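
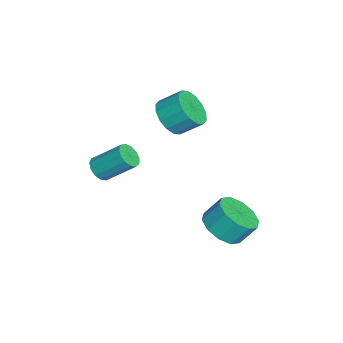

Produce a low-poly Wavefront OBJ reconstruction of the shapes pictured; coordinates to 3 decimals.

v 1.961 -1.795 0.932
v 2.381 -2.126 1.245
v 2.579 -0.897 2.281
v 2.159 -0.565 1.968
v 2.558 -1.949 1.001
v 2.756 -0.72 2.037
v 2.545 -1.722 0.735
v 2.742 -0.493 1.771
v 2.346 -1.519 0.532
v 2.544 -0.29 1.568
v 2.026 -1.403 0.455
v 2.224 -0.174 1.492
v 1.684 -1.411 0.53
v 1.882 -0.182 1.567
v 1.431 -1.541 0.733
v 1.629 -0.312 1.769
v 1.346 -1.752 0.998
v 1.544 -0.523 2.035
v 1.456 -1.976 1.243
v 1.654 -0.747 2.279
v 1.727 -2.142 1.389
v 1.925 -0.913 2.425
v 2.071 -2.198 1.389
v 2.269 -0.969 2.426
v -1.317 0.98 1.708
v -0.355 0.856 1.721
v -0.241 1.816 2.465
v -1.203 1.94 2.452
v -0.441 1.165 1.335
v -0.327 2.126 2.079
v -0.762 1.425 1.049
v -0.648 2.385 1.793
v -1.232 1.565 0.939
v -1.118 2.526 1.683
v -1.724 1.549 1.036
v -1.61 2.509 1.78
v -2.107 1.38 1.313
v -1.993 2.34 2.057
v -2.279 1.104 1.695
v -2.165 2.064 2.439
v -2.193 0.794 2.081
v -2.079 1.755 2.825
v -1.872 0.535 2.367
v -1.758 1.495 3.111
v -1.402 0.394 2.477
v -1.288 1.355 3.221
v -0.91 0.411 2.38
v -0.796 1.371 3.124
v -0.527 0.58 2.103
v -0.413 1.54 2.847
v 1.571 3.199 -3.138
v 2.598 3.061 -2.969
v 2.537 3.784 -2.013
v 1.509 3.921 -2.182
v 2.526 3.574 -3.36
v 2.465 4.296 -2.404
v 2.089 3.943 -3.667
v 2.028 4.665 -2.711
v 1.454 4.028 -3.772
v 1.393 4.75 -2.816
v 0.864 3.796 -3.634
v 0.803 4.519 -2.678
v 0.543 3.336 -3.307
v 0.482 4.059 -2.351
v 0.615 2.824 -2.916
v 0.554 3.546 -1.96
v 1.052 2.455 -2.609
v 0.991 3.177 -1.653
v 1.687 2.37 -2.504
v 1.626 3.092 -1.548
v 2.277 2.601 -2.642
v 2.216 3.324 -1.686
f 2 1 5
f 2 5 3
f 3 5 6
f 3 6 4
f 5 1 7
f 5 7 6
f 6 7 8
f 6 8 4
f 7 1 9
f 7 9 8
f 8 9 10
f 8 10 4
f 9 1 11
f 9 11 10
f 10 11 12
f 10 12 4
f 11 1 13
f 11 13 12
f 12 13 14
f 12 14 4
f 13 1 15
f 13 15 14
f 14 15 16
f 14 16 4
f 15 1 17
f 15 17 16
f 16 17 18
f 16 18 4
f 17 1 19
f 17 19 18
f 18 19 20
f 18 20 4
f 19 1 21
f 19 21 20
f 20 21 22
f 20 22 4
f 21 1 23
f 21 23 22
f 22 23 24
f 22 24 4
f 23 1 2
f 23 2 24
f 24 2 3
f 24 3 4
f 26 25 29
f 26 29 27
f 27 29 30
f 27 30 28
f 29 25 31
f 29 31 30
f 30 31 32
f 30 32 28
f 31 25 33
f 31 33 32
f 32 33 34
f 32 34 28
f 33 25 35
f 33 35 34
f 34 35 36
f 34 36 28
f 35 25 37
f 35 37 36
f 36 37 38
f 36 38 28
f 37 25 39
f 37 39 38
f 38 39 40
f 38 40 28
f 39 25 41
f 39 41 40
f 40 41 42
f 40 42 28
f 41 25 43
f 41 43 42
f 42 43 44
f 42 44 28
f 43 25 45
f 43 45 44
f 44 45 46
f 44 46 28
f 45 25 47
f 45 47 46
f 46 47 48
f 46 48 28
f 47 25 49
f 47 49 48
f 48 49 50
f 48 50 28
f 49 25 26
f 49 26 50
f 50 26 27
f 50 27 28
f 52 51 55
f 52 55 53
f 53 55 56
f 53 56 54
f 55 51 57
f 55 57 56
f 56 57 58
f 56 58 54
f 57 51 59
f 57 59 58
f 58 59 60
f 58 60 54
f 59 51 61
f 59 61 60
f 60 61 62
f 60 62 54
f 61 51 63
f 61 63 62
f 62 63 64
f 62 64 54
f 63 51 65
f 63 65 64
f 64 65 66
f 64 66 54
f 65 51 67
f 65 67 66
f 66 67 68
f 66 68 54
f 67 51 69
f 67 69 68
f 68 69 70
f 68 70 54
f 69 51 71
f 69 71 70
f 70 71 72
f 70 72 54
f 71 51 52
f 71 52 72
f 72 52 53
f 72 53 54



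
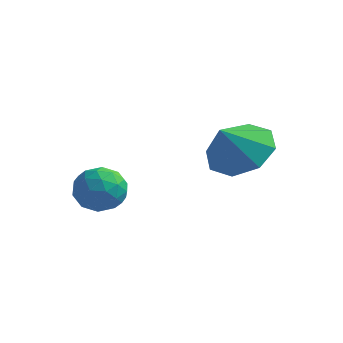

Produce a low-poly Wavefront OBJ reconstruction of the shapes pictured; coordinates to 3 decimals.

v -1.056 1.064 -2.259
v -0.555 1.642 -1.695
v -1.204 0.336 -1.381
v -1.266 1.794 -1.688
v -1.854 1.519 -2.015
v -1.975 0.977 -2.485
v -1.558 0.487 -2.822
v -0.847 0.334 -2.829
v -0.259 0.609 -2.502
v -0.138 1.151 -2.033
v -3.258 -0.741 -3.444
v -2.956 -1.096 -2.902
v -3.984 -1.624 -3.618
v -3.682 -1.979 -3.076
v -4.073 -1.395 -2.947
v -3.624 -0.849 -2.839
v -3.316 -1.871 -3.681
v -2.867 -1.325 -3.573
v -2.992 -1.795 -3.049
v -3.459 -1.5 -2.595
v -3.481 -1.22 -3.925
v -3.948 -0.925 -3.471
v -3.043 -0.841 -3.158
v -3.897 -1.879 -3.362
v -4.126 -1.536 -3.286
v -3.949 -1.744 -2.968
v -3.436 -0.695 -3.121
v -3.258 -0.904 -2.802
v -3.914 -1.08 -2.828
v -3.682 -1.816 -3.718
v -3.504 -2.025 -3.399
v -2.991 -0.976 -3.552
v -2.814 -1.184 -3.234
v -3.026 -1.64 -3.692
v -2.887 -1.46 -2.925
v -3.314 -1.98 -3.028
v -3.099 -1.916 -3.383
v -2.835 -1.595 -3.32
v -3.161 -1.287 -2.658
v -3.588 -1.806 -2.761
v -3.818 -1.463 -2.685
v -3.554 -1.142 -2.621
v -3.183 -1.698 -2.745
v -3.352 -0.914 -3.759
v -3.779 -1.433 -3.862
v -3.386 -1.578 -3.899
v -3.122 -1.257 -3.835
v -3.626 -0.74 -3.492
v -4.053 -1.26 -3.595
v -4.105 -1.125 -3.2
v -3.841 -0.804 -3.137
v -3.757 -1.022 -3.775
f 2 1 4
f 2 4 3
f 4 1 5
f 4 5 3
f 5 1 6
f 5 6 3
f 6 1 7
f 6 7 3
f 7 1 8
f 7 8 3
f 8 1 9
f 8 9 3
f 9 1 10
f 9 10 3
f 10 1 2
f 10 2 3
f 11 48 27
f 48 22 51
f 27 51 16
f 48 51 27
f 11 27 23
f 27 16 28
f 23 28 12
f 27 28 23
f 11 23 32
f 23 12 33
f 32 33 18
f 23 33 32
f 11 32 44
f 32 18 47
f 44 47 21
f 32 47 44
f 11 44 48
f 44 21 52
f 48 52 22
f 44 52 48
f 12 28 39
f 28 16 42
f 39 42 20
f 28 42 39
f 16 51 29
f 51 22 50
f 29 50 15
f 51 50 29
f 22 52 49
f 52 21 45
f 49 45 13
f 52 45 49
f 21 47 46
f 47 18 34
f 46 34 17
f 47 34 46
f 18 33 38
f 33 12 35
f 38 35 19
f 33 35 38
f 14 40 26
f 40 20 41
f 26 41 15
f 40 41 26
f 14 26 24
f 26 15 25
f 24 25 13
f 26 25 24
f 14 24 31
f 24 13 30
f 31 30 17
f 24 30 31
f 14 31 36
f 31 17 37
f 36 37 19
f 31 37 36
f 14 36 40
f 36 19 43
f 40 43 20
f 36 43 40
f 15 41 29
f 41 20 42
f 29 42 16
f 41 42 29
f 13 25 49
f 25 15 50
f 49 50 22
f 25 50 49
f 17 30 46
f 30 13 45
f 46 45 21
f 30 45 46
f 19 37 38
f 37 17 34
f 38 34 18
f 37 34 38
f 20 43 39
f 43 19 35
f 39 35 12
f 43 35 39



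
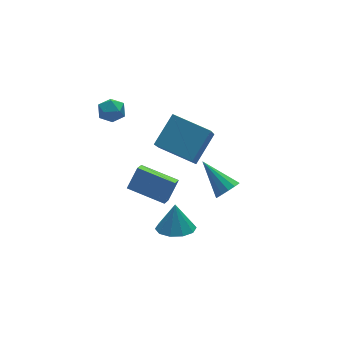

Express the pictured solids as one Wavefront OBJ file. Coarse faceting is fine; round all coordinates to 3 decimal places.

v 0.64 -3.26 -2.396
v 1.284 -2.64 -2.688
v 0.84 -2.84 -1.064
v 0.766 -2.377 -2.693
v 0.2 -2.452 -2.585
v -0.198 -2.835 -2.404
v -0.275 -3.381 -2.22
v -0.003 -3.88 -2.103
v 0.515 -4.143 -2.098
v 1.081 -4.069 -2.206
v 1.479 -3.685 -2.387
v 1.556 -3.14 -2.571
v 1.817 -0.412 -3.541
v 1.316 -0.958 -3.03
v 0.631 1.085 -3.1
v 0.131 0.539 -2.589
v 2.529 -0.139 -2.551
v 2.029 -0.685 -2.04
v 1.344 1.358 -2.11
v 0.843 0.812 -1.599
v -0.851 1.27 3.693
v -0.15 1.409 3.665
v -0.67 0.251 3.175
v 0.031 0.39 3.147
v -0.284 0.265 3.777
v -0.396 0.895 4.097
v -0.424 0.765 2.743
v -0.536 1.395 3.063
v 0.114 1.097 3.078
v 0.2 0.787 3.717
v -1.02 0.873 3.123
v -0.934 0.563 3.762
v 2.062 -2.232 1.072
v 3.381 -1.601 2.173
v 0.934 -0.685 1.537
v 2.253 -0.054 2.638
v 2.887 -1.146 -0.538
v 4.206 -0.515 0.563
v 1.759 0.401 -0.073
v 3.078 1.032 1.028
v 2.818 -4.148 0.224
v 3.446 -4.095 0.42
v 2.362 -2.632 1.276
v 3.415 -3.89 0.111
v 3.194 -3.767 -0.162
v 2.854 -3.765 -0.312
v 2.502 -3.885 -0.292
v 2.251 -4.088 -0.108
v 2.179 -4.31 0.181
v 2.31 -4.481 0.485
v 2.603 -4.546 0.705
v 2.963 -4.485 0.773
v 3.277 -4.317 0.667
f 2 1 4
f 2 4 3
f 4 1 5
f 4 5 3
f 5 1 6
f 5 6 3
f 6 1 7
f 6 7 3
f 7 1 8
f 7 8 3
f 8 1 9
f 8 9 3
f 9 1 10
f 9 10 3
f 10 1 11
f 10 11 3
f 11 1 12
f 11 12 3
f 12 1 2
f 12 2 3
f 14 16 13
f 17 14 13
f 13 16 15
f 15 17 13
f 14 20 16
f 18 14 17
f 18 20 14
f 16 20 15
f 19 17 15
f 15 20 19
f 19 18 17
f 20 18 19
f 21 32 26
f 21 26 22
f 21 22 28
f 21 28 31
f 21 31 32
f 22 26 30
f 26 32 25
f 32 31 23
f 31 28 27
f 28 22 29
f 24 30 25
f 24 25 23
f 24 23 27
f 24 27 29
f 24 29 30
f 25 30 26
f 23 25 32
f 27 23 31
f 29 27 28
f 30 29 22
f 34 36 33
f 37 34 33
f 33 36 35
f 35 37 33
f 34 40 36
f 38 34 37
f 38 40 34
f 36 40 35
f 39 37 35
f 35 40 39
f 39 38 37
f 40 38 39
f 42 41 44
f 42 44 43
f 44 41 45
f 44 45 43
f 45 41 46
f 45 46 43
f 46 41 47
f 46 47 43
f 47 41 48
f 47 48 43
f 48 41 49
f 48 49 43
f 49 41 50
f 49 50 43
f 50 41 51
f 50 51 43
f 51 41 52
f 51 52 43
f 52 41 53
f 52 53 43
f 53 41 42
f 53 42 43



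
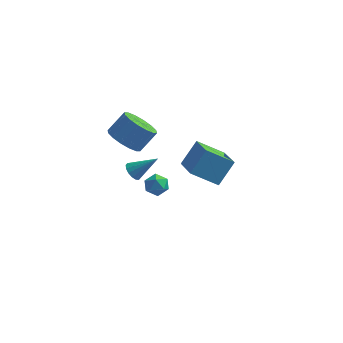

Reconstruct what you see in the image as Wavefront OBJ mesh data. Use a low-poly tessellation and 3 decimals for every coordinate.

v -1.604 0.668 -1.113
v -1.242 0.899 -1.711
v -1.618 -0.439 -1.549
v -1.256 -0.208 -2.147
v -0.916 -0.226 -1.495
v -0.907 0.459 -1.225
v -1.953 0.001 -2.035
v -1.944 0.686 -1.765
v -1.458 0.487 -2.281
v -0.817 0.347 -1.947
v -2.043 0.113 -1.313
v -1.402 -0.027 -0.979
v 1.764 -1.598 1.393
v 2.606 -3.109 2.078
v 0.404 -1.936 2.319
v 1.246 -3.447 3.004
v 2.354 -0.733 2.576
v 3.196 -2.244 3.261
v 0.994 -1.071 3.502
v 1.836 -2.582 4.187
v -3.687 3.782 -4.003
v -3.386 4.1 -4.457
v -2.373 4.118 -2.897
v -3.57 4.322 -4.305
v -3.786 4.401 -4.073
v -3.975 4.313 -3.822
v -4.086 4.083 -3.62
v -4.091 3.773 -3.52
v -3.988 3.465 -3.549
v -3.804 3.242 -3.7
v -3.589 3.164 -3.932
v -3.4 3.252 -4.183
v -3.288 3.481 -4.386
v -3.283 3.792 -4.486
v -2.945 -0.491 2.262
v -2.117 -1.118 2.108
v -1.407 -0.436 3.145
v -2.235 0.191 3.298
v -2.037 -0.696 1.775
v -1.327 -0.013 2.812
v -2.201 -0.219 1.573
v -1.491 0.464 2.61
v -2.564 0.185 1.555
v -1.854 0.868 2.592
v -3.029 0.408 1.727
v -2.319 1.091 2.764
v -3.471 0.39 2.041
v -2.762 1.073 3.078
v -3.773 0.136 2.415
v -3.063 0.818 3.452
v -3.853 -0.287 2.748
v -3.143 0.396 3.785
v -3.689 -0.764 2.95
v -2.979 -0.081 3.987
v -3.326 -1.168 2.968
v -2.616 -0.485 4.005
v -2.861 -1.391 2.796
v -2.151 -0.708 3.833
v -2.418 -1.373 2.482
v -1.709 -0.69 3.519
f 1 12 6
f 1 6 2
f 1 2 8
f 1 8 11
f 1 11 12
f 2 6 10
f 6 12 5
f 12 11 3
f 11 8 7
f 8 2 9
f 4 10 5
f 4 5 3
f 4 3 7
f 4 7 9
f 4 9 10
f 5 10 6
f 3 5 12
f 7 3 11
f 9 7 8
f 10 9 2
f 14 16 13
f 17 14 13
f 13 16 15
f 15 17 13
f 14 20 16
f 18 14 17
f 18 20 14
f 16 20 15
f 19 17 15
f 15 20 19
f 19 18 17
f 20 18 19
f 22 21 24
f 22 24 23
f 24 21 25
f 24 25 23
f 25 21 26
f 25 26 23
f 26 21 27
f 26 27 23
f 27 21 28
f 27 28 23
f 28 21 29
f 28 29 23
f 29 21 30
f 29 30 23
f 30 21 31
f 30 31 23
f 31 21 32
f 31 32 23
f 32 21 33
f 32 33 23
f 33 21 34
f 33 34 23
f 34 21 22
f 34 22 23
f 36 35 39
f 36 39 37
f 37 39 40
f 37 40 38
f 39 35 41
f 39 41 40
f 40 41 42
f 40 42 38
f 41 35 43
f 41 43 42
f 42 43 44
f 42 44 38
f 43 35 45
f 43 45 44
f 44 45 46
f 44 46 38
f 45 35 47
f 45 47 46
f 46 47 48
f 46 48 38
f 47 35 49
f 47 49 48
f 48 49 50
f 48 50 38
f 49 35 51
f 49 51 50
f 50 51 52
f 50 52 38
f 51 35 53
f 51 53 52
f 52 53 54
f 52 54 38
f 53 35 55
f 53 55 54
f 54 55 56
f 54 56 38
f 55 35 57
f 55 57 56
f 56 57 58
f 56 58 38
f 57 35 59
f 57 59 58
f 58 59 60
f 58 60 38
f 59 35 36
f 59 36 60
f 60 36 37
f 60 37 38



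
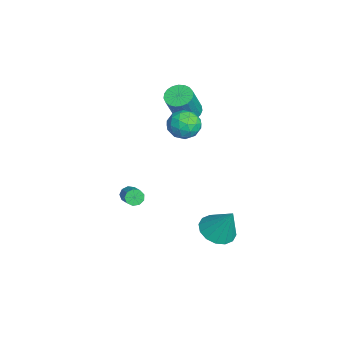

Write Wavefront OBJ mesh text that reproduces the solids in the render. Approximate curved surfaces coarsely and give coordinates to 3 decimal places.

v 2.887 0.383 -2.14
v 3.425 1.12 -2.64
v 3.493 1.097 -0.44
v 2.939 1.335 -2.557
v 2.438 1.295 -2.362
v 2.058 1.01 -2.108
v 1.901 0.558 -1.862
v 2.007 0.059 -1.69
v 2.35 -0.353 -1.639
v 2.836 -0.568 -1.722
v 3.337 -0.528 -1.917
v 3.716 -0.244 -2.172
v 3.874 0.208 -2.418
v 3.768 0.707 -2.589
v 0.046 -0.278 3.915
v 0.557 -0.813 3.308
v -0.917 -1.467 4.152
v -0.406 -2.002 3.545
v -0.034 -1.75 4.39
v 0.561 -1.015 4.244
v -0.921 -1.265 3.216
v -0.326 -0.53 3.07
v -0.04 -1.423 2.876
v 0.507 -1.722 3.602
v -0.867 -0.558 3.858
v -0.32 -0.857 4.584
v 0.386 -0.441 3.591
v -0.746 -1.839 3.869
v -0.528 -1.691 4.366
v -0.227 -2.005 4.009
v 0.388 -0.56 4.141
v 0.689 -0.874 3.784
v 0.341 -1.425 4.42
v -1.049 -1.406 3.676
v -0.748 -1.72 3.319
v -0.133 -0.275 3.451
v 0.168 -0.589 3.094
v -0.701 -0.855 3.04
v 0.335 -1.114 2.98
v -0.231 -1.813 3.12
v -0.533 -1.38 2.926
v -0.183 -0.948 2.84
v 0.657 -1.29 3.407
v 0.091 -1.989 3.546
v 0.31 -1.841 4.042
v 0.659 -1.409 3.956
v 0.306 -1.649 3.153
v -0.451 -0.291 3.914
v -1.017 -0.99 4.053
v -1.019 -0.871 3.504
v -0.67 -0.439 3.418
v -0.129 -0.467 4.34
v -0.695 -1.166 4.48
v -0.177 -1.332 4.62
v 0.173 -0.9 4.534
v -0.666 -0.631 4.307
v -3.231 -0.771 2.682
v -2.571 -0.964 2.293
v -1.669 -1.501 4.089
v -2.329 -1.309 4.478
v -2.519 -0.647 2.362
v -1.618 -1.184 4.158
v -2.591 -0.351 2.487
v -1.689 -0.889 4.282
v -2.773 -0.128 2.645
v -1.871 -0.666 4.44
v -3.034 -0.017 2.809
v -2.133 -0.554 4.605
v -3.33 -0.035 2.952
v -2.428 -0.573 4.748
v -3.608 -0.181 3.048
v -2.706 -0.719 4.844
v -3.821 -0.429 3.081
v -2.919 -0.967 4.877
v -3.932 -0.736 3.045
v -3.03 -1.274 4.84
v -3.922 -1.049 2.946
v -3.02 -1.587 4.741
v -3.792 -1.314 2.801
v -2.89 -1.852 4.597
v -3.565 -1.485 2.636
v -2.664 -2.023 4.432
v -3.281 -1.533 2.479
v -2.379 -2.071 4.275
v -2.988 -1.449 2.357
v -2.086 -1.986 4.153
v -2.736 -1.248 2.291
v -1.835 -1.785 4.087
v -2.34 -3.906 -3.252
v -2.157 -3.665 -3.699
v -1.058 -3.414 -3.116
v -1.24 -3.654 -2.668
v -2.328 -3.418 -3.484
v -1.228 -3.167 -2.9
v -2.504 -3.4 -3.16
v -1.405 -3.148 -2.576
v -2.604 -3.618 -2.879
v -1.504 -3.367 -2.295
v -2.579 -3.971 -2.772
v -1.48 -3.719 -2.189
v -2.443 -4.293 -2.89
v -1.344 -4.042 -2.307
v -2.259 -4.434 -3.177
v -1.159 -4.183 -2.594
v -2.112 -4.328 -3.499
v -1.012 -4.077 -2.916
v -2.072 -4.024 -3.705
v -0.972 -3.773 -3.122
f 2 1 4
f 2 4 3
f 4 1 5
f 4 5 3
f 5 1 6
f 5 6 3
f 6 1 7
f 6 7 3
f 7 1 8
f 7 8 3
f 8 1 9
f 8 9 3
f 9 1 10
f 9 10 3
f 10 1 11
f 10 11 3
f 11 1 12
f 11 12 3
f 12 1 13
f 12 13 3
f 13 1 14
f 13 14 3
f 14 1 2
f 14 2 3
f 15 52 31
f 52 26 55
f 31 55 20
f 52 55 31
f 15 31 27
f 31 20 32
f 27 32 16
f 31 32 27
f 15 27 36
f 27 16 37
f 36 37 22
f 27 37 36
f 15 36 48
f 36 22 51
f 48 51 25
f 36 51 48
f 15 48 52
f 48 25 56
f 52 56 26
f 48 56 52
f 16 32 43
f 32 20 46
f 43 46 24
f 32 46 43
f 20 55 33
f 55 26 54
f 33 54 19
f 55 54 33
f 26 56 53
f 56 25 49
f 53 49 17
f 56 49 53
f 25 51 50
f 51 22 38
f 50 38 21
f 51 38 50
f 22 37 42
f 37 16 39
f 42 39 23
f 37 39 42
f 18 44 30
f 44 24 45
f 30 45 19
f 44 45 30
f 18 30 28
f 30 19 29
f 28 29 17
f 30 29 28
f 18 28 35
f 28 17 34
f 35 34 21
f 28 34 35
f 18 35 40
f 35 21 41
f 40 41 23
f 35 41 40
f 18 40 44
f 40 23 47
f 44 47 24
f 40 47 44
f 19 45 33
f 45 24 46
f 33 46 20
f 45 46 33
f 17 29 53
f 29 19 54
f 53 54 26
f 29 54 53
f 21 34 50
f 34 17 49
f 50 49 25
f 34 49 50
f 23 41 42
f 41 21 38
f 42 38 22
f 41 38 42
f 24 47 43
f 47 23 39
f 43 39 16
f 47 39 43
f 58 57 61
f 58 61 59
f 59 61 62
f 59 62 60
f 61 57 63
f 61 63 62
f 62 63 64
f 62 64 60
f 63 57 65
f 63 65 64
f 64 65 66
f 64 66 60
f 65 57 67
f 65 67 66
f 66 67 68
f 66 68 60
f 67 57 69
f 67 69 68
f 68 69 70
f 68 70 60
f 69 57 71
f 69 71 70
f 70 71 72
f 70 72 60
f 71 57 73
f 71 73 72
f 72 73 74
f 72 74 60
f 73 57 75
f 73 75 74
f 74 75 76
f 74 76 60
f 75 57 77
f 75 77 76
f 76 77 78
f 76 78 60
f 77 57 79
f 77 79 78
f 78 79 80
f 78 80 60
f 79 57 81
f 79 81 80
f 80 81 82
f 80 82 60
f 81 57 83
f 81 83 82
f 82 83 84
f 82 84 60
f 83 57 85
f 83 85 84
f 84 85 86
f 84 86 60
f 85 57 87
f 85 87 86
f 86 87 88
f 86 88 60
f 87 57 58
f 87 58 88
f 88 58 59
f 88 59 60
f 90 89 93
f 90 93 91
f 91 93 94
f 91 94 92
f 93 89 95
f 93 95 94
f 94 95 96
f 94 96 92
f 95 89 97
f 95 97 96
f 96 97 98
f 96 98 92
f 97 89 99
f 97 99 98
f 98 99 100
f 98 100 92
f 99 89 101
f 99 101 100
f 100 101 102
f 100 102 92
f 101 89 103
f 101 103 102
f 102 103 104
f 102 104 92
f 103 89 105
f 103 105 104
f 104 105 106
f 104 106 92
f 105 89 107
f 105 107 106
f 106 107 108
f 106 108 92
f 107 89 90
f 107 90 108
f 108 90 91
f 108 91 92



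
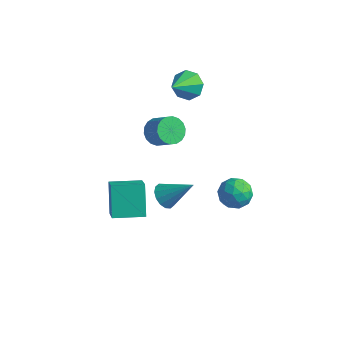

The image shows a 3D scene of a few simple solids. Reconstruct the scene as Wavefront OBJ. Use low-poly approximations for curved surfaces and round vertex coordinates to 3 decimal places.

v -1.027 0.39 1.948
v -0.65 -0.227 1.412
v 0.424 -0.426 2.395
v 0.047 0.19 2.932
v -0.477 0.114 1.292
v 0.597 -0.085 2.275
v -0.413 0.509 1.301
v 0.661 0.31 2.285
v -0.471 0.881 1.44
v 0.604 0.682 2.423
v -0.638 1.155 1.678
v 0.436 0.956 2.661
v -0.883 1.278 1.971
v 0.191 1.079 2.954
v -1.156 1.224 2.259
v -0.082 1.025 3.242
v -1.404 1.006 2.485
v -0.33 0.807 3.468
v -1.577 0.665 2.605
v -0.503 0.466 3.588
v -1.641 0.27 2.595
v -0.567 0.071 3.579
v -1.584 -0.102 2.457
v -0.509 -0.301 3.44
v -1.416 -0.376 2.219
v -0.342 -0.575 3.202
v -1.171 -0.499 1.926
v -0.097 -0.698 2.909
v -0.898 -0.445 1.638
v 0.176 -0.644 2.621
v 1.908 -2.978 0.839
v 2.449 -2.879 0.231
v 3.312 -2.302 2.201
v 2.244 -2.508 0.258
v 1.949 -2.263 0.441
v 1.643 -2.21 0.73
v 1.408 -2.363 1.048
v 1.307 -2.68 1.311
v 1.366 -3.078 1.447
v 1.571 -3.449 1.42
v 1.866 -3.694 1.238
v 2.172 -3.747 0.949
v 2.407 -3.594 0.63
v 2.509 -3.276 0.367
v -1.375 3.663 3.341
v -0.898 3.165 2.617
v -1.285 2.037 4.519
v -0.417 3.531 3.087
v -0.497 3.975 3.705
v -1.091 4.236 4.111
v -1.851 4.161 4.066
v -2.332 3.795 3.596
v -2.252 3.352 2.978
v -1.658 3.091 2.572
v 1.78 3.267 -3.524
v 2.326 3.448 -4.429
v 2.934 2.052 -3.071
v 3.48 2.233 -3.976
v 3.461 2.976 -3.204
v 2.748 3.727 -3.483
v 2.512 1.773 -4.017
v 1.799 2.524 -4.296
v 2.778 2.524 -4.734
v 3.365 3.268 -4.231
v 1.895 2.232 -3.269
v 2.482 2.976 -2.766
v 1.952 3.464 -4.016
v 3.308 2.036 -3.484
v 3.297 2.473 -3.03
v 3.618 2.579 -3.562
v 2.2 3.628 -3.46
v 2.521 3.735 -3.992
v 3.188 3.458 -3.272
v 2.739 1.765 -3.508
v 3.06 1.872 -4.04
v 1.642 2.921 -3.938
v 1.963 3.027 -4.47
v 2.072 2.042 -4.228
v 2.539 3.028 -4.727
v 3.216 2.313 -4.461
v 2.648 2.043 -4.485
v 2.229 2.484 -4.649
v 2.883 3.465 -4.432
v 3.561 2.751 -4.166
v 3.55 3.188 -3.712
v 3.132 3.629 -3.876
v 3.149 2.922 -4.611
v 1.699 2.749 -3.334
v 2.377 2.035 -3.068
v 2.128 1.871 -3.624
v 1.71 2.312 -3.788
v 2.044 3.187 -3.039
v 2.721 2.472 -2.773
v 3.031 3.016 -2.851
v 2.612 3.457 -3.015
v 2.111 2.578 -2.889
v -1.809 -3.103 -3.283
v -2.662 -2.049 -1.732
v -0.411 -1.863 -3.356
v -1.264 -0.809 -1.805
v -0.776 -4.191 -1.975
v -1.629 -3.137 -0.424
v 0.622 -2.951 -2.048
v -0.231 -1.897 -0.497
f 2 1 5
f 2 5 3
f 3 5 6
f 3 6 4
f 5 1 7
f 5 7 6
f 6 7 8
f 6 8 4
f 7 1 9
f 7 9 8
f 8 9 10
f 8 10 4
f 9 1 11
f 9 11 10
f 10 11 12
f 10 12 4
f 11 1 13
f 11 13 12
f 12 13 14
f 12 14 4
f 13 1 15
f 13 15 14
f 14 15 16
f 14 16 4
f 15 1 17
f 15 17 16
f 16 17 18
f 16 18 4
f 17 1 19
f 17 19 18
f 18 19 20
f 18 20 4
f 19 1 21
f 19 21 20
f 20 21 22
f 20 22 4
f 21 1 23
f 21 23 22
f 22 23 24
f 22 24 4
f 23 1 25
f 23 25 24
f 24 25 26
f 24 26 4
f 25 1 27
f 25 27 26
f 26 27 28
f 26 28 4
f 27 1 29
f 27 29 28
f 28 29 30
f 28 30 4
f 29 1 2
f 29 2 30
f 30 2 3
f 30 3 4
f 32 31 34
f 32 34 33
f 34 31 35
f 34 35 33
f 35 31 36
f 35 36 33
f 36 31 37
f 36 37 33
f 37 31 38
f 37 38 33
f 38 31 39
f 38 39 33
f 39 31 40
f 39 40 33
f 40 31 41
f 40 41 33
f 41 31 42
f 41 42 33
f 42 31 43
f 42 43 33
f 43 31 44
f 43 44 33
f 44 31 32
f 44 32 33
f 46 45 48
f 46 48 47
f 48 45 49
f 48 49 47
f 49 45 50
f 49 50 47
f 50 45 51
f 50 51 47
f 51 45 52
f 51 52 47
f 52 45 53
f 52 53 47
f 53 45 54
f 53 54 47
f 54 45 46
f 54 46 47
f 55 92 71
f 92 66 95
f 71 95 60
f 92 95 71
f 55 71 67
f 71 60 72
f 67 72 56
f 71 72 67
f 55 67 76
f 67 56 77
f 76 77 62
f 67 77 76
f 55 76 88
f 76 62 91
f 88 91 65
f 76 91 88
f 55 88 92
f 88 65 96
f 92 96 66
f 88 96 92
f 56 72 83
f 72 60 86
f 83 86 64
f 72 86 83
f 60 95 73
f 95 66 94
f 73 94 59
f 95 94 73
f 66 96 93
f 96 65 89
f 93 89 57
f 96 89 93
f 65 91 90
f 91 62 78
f 90 78 61
f 91 78 90
f 62 77 82
f 77 56 79
f 82 79 63
f 77 79 82
f 58 84 70
f 84 64 85
f 70 85 59
f 84 85 70
f 58 70 68
f 70 59 69
f 68 69 57
f 70 69 68
f 58 68 75
f 68 57 74
f 75 74 61
f 68 74 75
f 58 75 80
f 75 61 81
f 80 81 63
f 75 81 80
f 58 80 84
f 80 63 87
f 84 87 64
f 80 87 84
f 59 85 73
f 85 64 86
f 73 86 60
f 85 86 73
f 57 69 93
f 69 59 94
f 93 94 66
f 69 94 93
f 61 74 90
f 74 57 89
f 90 89 65
f 74 89 90
f 63 81 82
f 81 61 78
f 82 78 62
f 81 78 82
f 64 87 83
f 87 63 79
f 83 79 56
f 87 79 83
f 98 100 97
f 101 98 97
f 97 100 99
f 99 101 97
f 98 104 100
f 102 98 101
f 102 104 98
f 100 104 99
f 103 101 99
f 99 104 103
f 103 102 101
f 104 102 103



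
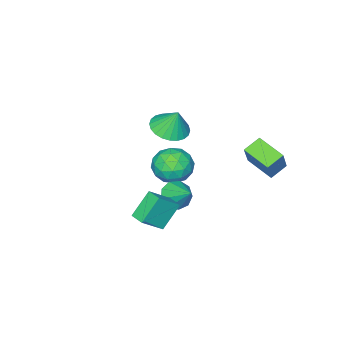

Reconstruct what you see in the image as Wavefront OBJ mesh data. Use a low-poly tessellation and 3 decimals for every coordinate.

v -1.121 -2.393 -3.881
v -0.57 -2.832 -2.912
v -2.73 -3.368 -3.408
v -2.179 -3.807 -2.439
v -2.455 -2.642 -2.495
v -1.461 -2.04 -2.787
v -1.839 -4.16 -3.533
v -0.845 -3.558 -3.825
v -1.014 -3.925 -2.697
v -1.394 -2.986 -2.055
v -1.906 -3.214 -4.265
v -2.286 -2.275 -3.623
v -0.705 -2.527 -3.438
v -2.595 -3.673 -2.882
v -2.758 -2.989 -2.915
v -2.434 -3.247 -2.345
v -1.228 -2.061 -3.364
v -0.904 -2.319 -2.795
v -2.012 -2.208 -2.55
v -2.396 -3.881 -3.525
v -2.072 -4.139 -2.956
v -0.866 -2.953 -3.975
v -0.542 -3.211 -3.405
v -1.288 -3.992 -3.77
v -0.641 -3.427 -2.742
v -1.587 -4.001 -2.464
v -1.387 -4.208 -3.107
v -0.803 -3.854 -3.279
v -0.865 -2.876 -2.364
v -1.81 -3.449 -2.087
v -1.973 -2.764 -2.119
v -1.389 -2.41 -2.291
v -1.126 -3.518 -2.238
v -1.49 -2.751 -4.233
v -2.435 -3.324 -3.956
v -1.911 -3.79 -4.029
v -1.327 -3.436 -4.201
v -1.713 -2.199 -3.856
v -2.659 -2.773 -3.578
v -2.497 -2.346 -3.041
v -1.913 -1.992 -3.213
v -2.174 -2.682 -4.082
v 1.063 -0.482 2.598
v 1.765 0.247 2.362
v 0.977 0.022 3.902
v 1.419 0.437 2.266
v 1.019 0.486 2.221
v 0.626 0.388 2.233
v 0.299 0.158 2.301
v 0.088 -0.17 2.414
v 0.025 -0.545 2.555
v 0.121 -0.911 2.703
v 0.36 -1.211 2.834
v 0.706 -1.401 2.93
v 1.106 -1.45 2.976
v 1.5 -1.352 2.963
v 1.827 -1.122 2.896
v 2.037 -0.794 2.783
v 2.1 -0.419 2.642
v 2.004 -0.053 2.494
v 2.693 1.209 -0.895
v 3.807 0.928 0.07
v 2.844 2.082 -0.815
v 3.958 1.802 0.15
v 3.762 1.138 -2.15
v 4.876 0.858 -1.185
v 3.913 2.012 -2.07
v 5.027 1.731 -1.105
v -1.998 1.909 -0.191
v -2.953 2.034 0.277
v -2.022 3.491 -0.661
v -2.977 3.615 -0.194
v -1.243 2.345 1.234
v -2.198 2.469 1.701
v -1.267 3.926 0.763
v -2.222 4.051 1.231
v 0.669 -0.414 -2.721
v 0.985 0.06 -3.406
v 0.911 0.874 -1.719
v 0.383 0.137 -3.359
v -0.086 -0.044 -3.014
v -0.201 -0.398 -2.532
v 0.091 -0.759 -2.139
v 0.654 -0.959 -2.018
v 1.223 -0.904 -2.226
v 1.533 -0.619 -2.666
v 1.439 -0.239 -3.132
f 1 38 17
f 38 12 41
f 17 41 6
f 38 41 17
f 1 17 13
f 17 6 18
f 13 18 2
f 17 18 13
f 1 13 22
f 13 2 23
f 22 23 8
f 13 23 22
f 1 22 34
f 22 8 37
f 34 37 11
f 22 37 34
f 1 34 38
f 34 11 42
f 38 42 12
f 34 42 38
f 2 18 29
f 18 6 32
f 29 32 10
f 18 32 29
f 6 41 19
f 41 12 40
f 19 40 5
f 41 40 19
f 12 42 39
f 42 11 35
f 39 35 3
f 42 35 39
f 11 37 36
f 37 8 24
f 36 24 7
f 37 24 36
f 8 23 28
f 23 2 25
f 28 25 9
f 23 25 28
f 4 30 16
f 30 10 31
f 16 31 5
f 30 31 16
f 4 16 14
f 16 5 15
f 14 15 3
f 16 15 14
f 4 14 21
f 14 3 20
f 21 20 7
f 14 20 21
f 4 21 26
f 21 7 27
f 26 27 9
f 21 27 26
f 4 26 30
f 26 9 33
f 30 33 10
f 26 33 30
f 5 31 19
f 31 10 32
f 19 32 6
f 31 32 19
f 3 15 39
f 15 5 40
f 39 40 12
f 15 40 39
f 7 20 36
f 20 3 35
f 36 35 11
f 20 35 36
f 9 27 28
f 27 7 24
f 28 24 8
f 27 24 28
f 10 33 29
f 33 9 25
f 29 25 2
f 33 25 29
f 44 43 46
f 44 46 45
f 46 43 47
f 46 47 45
f 47 43 48
f 47 48 45
f 48 43 49
f 48 49 45
f 49 43 50
f 49 50 45
f 50 43 51
f 50 51 45
f 51 43 52
f 51 52 45
f 52 43 53
f 52 53 45
f 53 43 54
f 53 54 45
f 54 43 55
f 54 55 45
f 55 43 56
f 55 56 45
f 56 43 57
f 56 57 45
f 57 43 58
f 57 58 45
f 58 43 59
f 58 59 45
f 59 43 60
f 59 60 45
f 60 43 44
f 60 44 45
f 62 64 61
f 65 62 61
f 61 64 63
f 63 65 61
f 62 68 64
f 66 62 65
f 66 68 62
f 64 68 63
f 67 65 63
f 63 68 67
f 67 66 65
f 68 66 67
f 70 72 69
f 73 70 69
f 69 72 71
f 71 73 69
f 70 76 72
f 74 70 73
f 74 76 70
f 72 76 71
f 75 73 71
f 71 76 75
f 75 74 73
f 76 74 75
f 78 77 80
f 78 80 79
f 80 77 81
f 80 81 79
f 81 77 82
f 81 82 79
f 82 77 83
f 82 83 79
f 83 77 84
f 83 84 79
f 84 77 85
f 84 85 79
f 85 77 86
f 85 86 79
f 86 77 87
f 86 87 79
f 87 77 78
f 87 78 79



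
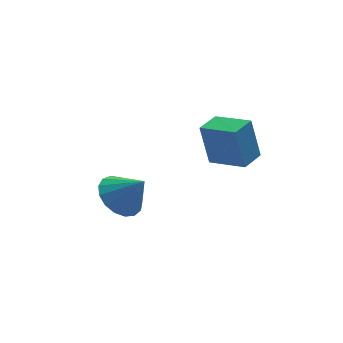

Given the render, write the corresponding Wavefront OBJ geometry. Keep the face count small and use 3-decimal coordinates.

v -3.57 2.143 -4.285
v -2.86 1.697 -4.997
v -2.75 1.517 -3.075
v -2.653 2.169 -4.892
v -2.656 2.636 -4.649
v -2.868 2.99 -4.322
v -3.241 3.15 -3.986
v -3.689 3.079 -3.719
v -4.11 2.794 -3.582
v -4.407 2.36 -3.605
v -4.512 1.877 -3.785
v -4.402 1.454 -4.079
v -4.1 1.189 -4.42
v -3.677 1.143 -4.73
v -3.23 1.326 -4.938
v 0.157 -1.982 -0.266
v -0.114 -1.597 1.523
v -0.834 -0.719 -0.688
v -1.105 -0.334 1.101
v 1.025 -1.306 -0.281
v 0.754 -0.921 1.508
v 0.034 -0.043 -0.703
v -0.237 0.342 1.086
f 2 1 4
f 2 4 3
f 4 1 5
f 4 5 3
f 5 1 6
f 5 6 3
f 6 1 7
f 6 7 3
f 7 1 8
f 7 8 3
f 8 1 9
f 8 9 3
f 9 1 10
f 9 10 3
f 10 1 11
f 10 11 3
f 11 1 12
f 11 12 3
f 12 1 13
f 12 13 3
f 13 1 14
f 13 14 3
f 14 1 15
f 14 15 3
f 15 1 2
f 15 2 3
f 17 19 16
f 20 17 16
f 16 19 18
f 18 20 16
f 17 23 19
f 21 17 20
f 21 23 17
f 19 23 18
f 22 20 18
f 18 23 22
f 22 21 20
f 23 21 22



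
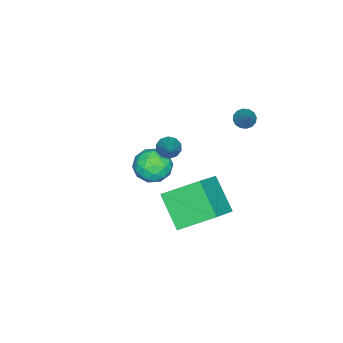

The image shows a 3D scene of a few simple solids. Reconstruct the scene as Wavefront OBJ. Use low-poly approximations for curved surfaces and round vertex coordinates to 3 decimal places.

v 0.001 -1.493 -2.716
v 1.795 -1.429 -1.569
v -0.764 0.159 -1.61
v 1.03 0.223 -0.463
v 0.85 -0.163 -4.117
v 2.644 -0.099 -2.97
v 0.085 1.489 -3.011
v 1.879 1.553 -1.864
v -0.637 -2.145 -2.001
v 0.188 -2.605 -2.44
v -1.328 -3.655 -1.72
v -0.503 -4.115 -2.159
v -0.403 -3.631 -1.242
v 0.024 -2.698 -1.416
v -1.164 -3.562 -2.744
v -0.737 -2.629 -2.918
v -0.138 -3.48 -2.899
v 0.332 -3.523 -1.971
v -1.472 -2.737 -2.189
v -1.002 -2.78 -1.261
v -0.164 -2.242 -2.245
v -0.976 -4.018 -1.915
v -0.918 -3.733 -1.376
v -0.433 -4.003 -1.634
v -0.26 -2.297 -1.643
v 0.225 -2.567 -1.901
v -0.123 -3.17 -1.198
v -1.365 -3.693 -2.259
v -0.88 -3.963 -2.517
v -0.707 -2.257 -2.526
v -0.222 -2.527 -2.784
v -1.017 -3.09 -2.962
v 0.13 -3.027 -2.773
v -0.277 -3.915 -2.608
v -0.665 -3.59 -2.952
v -0.414 -3.041 -3.054
v 0.406 -3.052 -2.227
v -0 -3.94 -2.062
v 0.058 -3.655 -1.524
v 0.309 -3.107 -1.626
v 0.214 -3.567 -2.497
v -1.14 -2.32 -2.098
v -1.546 -3.208 -1.933
v -1.449 -3.153 -2.534
v -1.198 -2.605 -2.636
v -0.863 -2.345 -1.552
v -1.27 -3.233 -1.387
v -0.726 -3.219 -1.106
v -0.475 -2.67 -1.208
v -1.354 -2.693 -1.663
v -1.601 1.195 2.494
v -1.166 1.184 2.141
v -0.699 1.825 3.586
v -1.292 1.441 2.097
v -1.5 1.633 2.159
v -1.736 1.707 2.311
v -1.935 1.644 2.511
v -2.045 1.461 2.708
v -2.036 1.207 2.847
v -1.91 0.95 2.891
v -1.702 0.758 2.829
v -1.466 0.684 2.677
v -1.267 0.746 2.476
v -1.157 0.929 2.28
v 2.102 -0.818 2.449
v 2.396 -0.631 1.961
v 3.598 0.078 3.691
v 2.156 -0.366 2.059
v 1.895 -0.274 2.306
v 1.714 -0.389 2.608
v 1.681 -0.669 2.849
v 1.809 -1.005 2.938
v 2.049 -1.27 2.84
v 2.309 -1.363 2.593
v 2.491 -1.247 2.291
v 2.524 -0.968 2.05
f 2 4 1
f 5 2 1
f 1 4 3
f 3 5 1
f 2 8 4
f 6 2 5
f 6 8 2
f 4 8 3
f 7 5 3
f 3 8 7
f 7 6 5
f 8 6 7
f 9 46 25
f 46 20 49
f 25 49 14
f 46 49 25
f 9 25 21
f 25 14 26
f 21 26 10
f 25 26 21
f 9 21 30
f 21 10 31
f 30 31 16
f 21 31 30
f 9 30 42
f 30 16 45
f 42 45 19
f 30 45 42
f 9 42 46
f 42 19 50
f 46 50 20
f 42 50 46
f 10 26 37
f 26 14 40
f 37 40 18
f 26 40 37
f 14 49 27
f 49 20 48
f 27 48 13
f 49 48 27
f 20 50 47
f 50 19 43
f 47 43 11
f 50 43 47
f 19 45 44
f 45 16 32
f 44 32 15
f 45 32 44
f 16 31 36
f 31 10 33
f 36 33 17
f 31 33 36
f 12 38 24
f 38 18 39
f 24 39 13
f 38 39 24
f 12 24 22
f 24 13 23
f 22 23 11
f 24 23 22
f 12 22 29
f 22 11 28
f 29 28 15
f 22 28 29
f 12 29 34
f 29 15 35
f 34 35 17
f 29 35 34
f 12 34 38
f 34 17 41
f 38 41 18
f 34 41 38
f 13 39 27
f 39 18 40
f 27 40 14
f 39 40 27
f 11 23 47
f 23 13 48
f 47 48 20
f 23 48 47
f 15 28 44
f 28 11 43
f 44 43 19
f 28 43 44
f 17 35 36
f 35 15 32
f 36 32 16
f 35 32 36
f 18 41 37
f 41 17 33
f 37 33 10
f 41 33 37
f 52 51 54
f 52 54 53
f 54 51 55
f 54 55 53
f 55 51 56
f 55 56 53
f 56 51 57
f 56 57 53
f 57 51 58
f 57 58 53
f 58 51 59
f 58 59 53
f 59 51 60
f 59 60 53
f 60 51 61
f 60 61 53
f 61 51 62
f 61 62 53
f 62 51 63
f 62 63 53
f 63 51 64
f 63 64 53
f 64 51 52
f 64 52 53
f 66 65 68
f 66 68 67
f 68 65 69
f 68 69 67
f 69 65 70
f 69 70 67
f 70 65 71
f 70 71 67
f 71 65 72
f 71 72 67
f 72 65 73
f 72 73 67
f 73 65 74
f 73 74 67
f 74 65 75
f 74 75 67
f 75 65 76
f 75 76 67
f 76 65 66
f 76 66 67



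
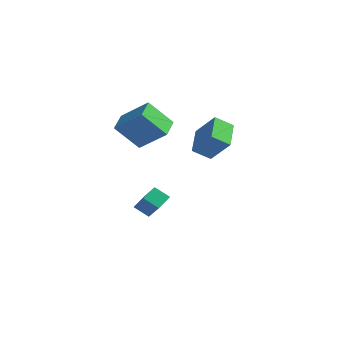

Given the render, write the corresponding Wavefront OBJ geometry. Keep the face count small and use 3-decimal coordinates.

v -0.679 -3.587 0.95
v 0.499 -3.505 2.242
v -1.534 -2.2 1.642
v -0.357 -2.118 2.934
v -0.023 -2.862 0.306
v 1.154 -2.78 1.598
v -0.879 -1.475 0.998
v 0.299 -1.393 2.29
v -4.518 -5.178 2.055
v -2.975 -4.815 3.308
v -5.074 -3.971 2.391
v -3.531 -3.609 3.643
v -3.549 -4.331 0.617
v -2.006 -3.969 1.869
v -4.105 -3.125 0.952
v -2.562 -2.762 2.205
v -3.419 -4.18 -3.094
v -3.408 -3.282 -2.609
v -4.714 -3.449 -4.417
v -4.703 -2.552 -3.932
v -2.637 -3.868 -3.688
v -2.626 -2.971 -3.203
v -3.932 -3.138 -5.011
v -3.921 -2.24 -4.526
f 2 4 1
f 5 2 1
f 1 4 3
f 3 5 1
f 2 8 4
f 6 2 5
f 6 8 2
f 4 8 3
f 7 5 3
f 3 8 7
f 7 6 5
f 8 6 7
f 10 12 9
f 13 10 9
f 9 12 11
f 11 13 9
f 10 16 12
f 14 10 13
f 14 16 10
f 12 16 11
f 15 13 11
f 11 16 15
f 15 14 13
f 16 14 15
f 18 20 17
f 21 18 17
f 17 20 19
f 19 21 17
f 18 24 20
f 22 18 21
f 22 24 18
f 20 24 19
f 23 21 19
f 19 24 23
f 23 22 21
f 24 22 23



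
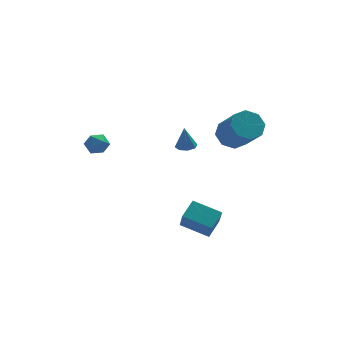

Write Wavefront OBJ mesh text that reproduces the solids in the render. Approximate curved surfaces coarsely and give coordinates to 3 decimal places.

v 1.576 -0.65 -3.846
v 1.488 -1.47 -2.604
v 0.276 0.278 -3.325
v 0.188 -0.541 -2.084
v 2.332 0.101 -3.296
v 2.244 -0.718 -2.055
v 1.032 1.03 -2.776
v 0.944 0.21 -1.534
v 1.586 3.883 0.272
v 1.961 3.416 0.309
v 1.494 3.917 1.628
v 2.182 3.819 0.314
v 2.053 4.259 0.295
v 1.652 4.48 0.262
v 1.212 4.351 0.235
v 0.991 3.948 0.229
v 1.12 3.507 0.249
v 1.521 3.287 0.282
v -3.911 3.894 1.311
v -3.51 4.293 0.856
v -2.95 3.307 1.644
v -2.549 3.706 1.189
v -2.841 4.012 1.779
v -3.435 4.374 1.573
v -3.025 3.226 0.927
v -3.619 3.588 0.721
v -2.963 3.88 0.619
v -2.849 4.366 1.146
v -3.611 3.234 1.354
v -3.497 3.72 1.881
v 3.404 1.522 2.292
v 4.123 2.058 2.633
v 4.495 0.595 4.15
v 3.776 0.058 3.808
v 3.479 2.22 2.947
v 3.85 0.756 4.463
v 2.791 1.972 2.876
v 3.162 0.509 4.393
v 2.462 1.461 2.464
v 2.833 -0.003 3.98
v 2.685 0.985 1.95
v 3.057 -0.478 3.467
v 3.33 0.824 1.637
v 3.701 -0.64 3.153
v 4.018 1.071 1.707
v 4.389 -0.392 3.224
v 4.347 1.583 2.12
v 4.718 0.119 3.636
f 2 4 1
f 5 2 1
f 1 4 3
f 3 5 1
f 2 8 4
f 6 2 5
f 6 8 2
f 4 8 3
f 7 5 3
f 3 8 7
f 7 6 5
f 8 6 7
f 10 9 12
f 10 12 11
f 12 9 13
f 12 13 11
f 13 9 14
f 13 14 11
f 14 9 15
f 14 15 11
f 15 9 16
f 15 16 11
f 16 9 17
f 16 17 11
f 17 9 18
f 17 18 11
f 18 9 10
f 18 10 11
f 19 30 24
f 19 24 20
f 19 20 26
f 19 26 29
f 19 29 30
f 20 24 28
f 24 30 23
f 30 29 21
f 29 26 25
f 26 20 27
f 22 28 23
f 22 23 21
f 22 21 25
f 22 25 27
f 22 27 28
f 23 28 24
f 21 23 30
f 25 21 29
f 27 25 26
f 28 27 20
f 32 31 35
f 32 35 33
f 33 35 36
f 33 36 34
f 35 31 37
f 35 37 36
f 36 37 38
f 36 38 34
f 37 31 39
f 37 39 38
f 38 39 40
f 38 40 34
f 39 31 41
f 39 41 40
f 40 41 42
f 40 42 34
f 41 31 43
f 41 43 42
f 42 43 44
f 42 44 34
f 43 31 45
f 43 45 44
f 44 45 46
f 44 46 34
f 45 31 47
f 45 47 46
f 46 47 48
f 46 48 34
f 47 31 32
f 47 32 48
f 48 32 33
f 48 33 34



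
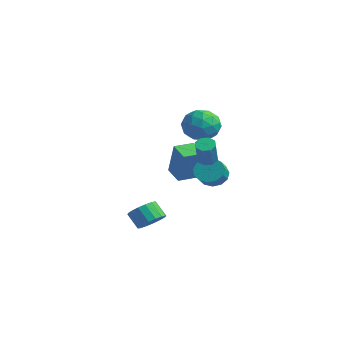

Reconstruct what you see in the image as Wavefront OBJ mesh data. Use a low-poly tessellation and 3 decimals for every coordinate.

v 0.044 1.533 0.374
v 0.733 1.9 0.157
v 1.284 1.215 0.749
v 0.596 0.847 0.966
v 0.588 2.11 0.536
v 1.14 1.425 1.127
v 0.271 2.137 0.863
v 0.823 1.452 1.454
v -0.118 1.972 1.035
v 0.434 1.287 1.626
v -0.456 1.668 0.997
v 0.096 0.983 1.589
v -0.635 1.32 0.761
v -0.083 0.635 1.353
v -0.598 1.04 0.403
v -0.047 0.355 0.995
v -0.358 0.916 0.035
v 0.194 0.231 0.627
v 0.01 0.988 -0.225
v 0.562 0.303 0.367
v 0.389 1.233 -0.295
v 0.941 0.548 0.297
v 0.659 1.573 -0.152
v 1.21 0.888 0.439
v -3.562 1.291 -0.35
v -2.808 1.114 1.58
v -3.415 2.441 -0.302
v -2.662 2.264 1.629
v -2.518 1.176 -0.769
v -1.765 0.999 1.162
v -2.372 2.326 -0.72
v -1.618 2.149 1.21
v 0.955 0.5 1.929
v 1.37 0.823 1.867
v 2.061 0.184 3.148
v 1.645 -0.14 3.211
v 1.081 0.984 2.103
v 1.772 0.345 3.384
v 0.719 0.861 2.237
v 1.41 0.222 3.518
v 0.494 0.527 2.191
v 1.185 -0.113 3.472
v 0.539 0.176 1.992
v 1.23 -0.463 3.273
v 0.828 0.015 1.756
v 1.519 -0.624 3.037
v 1.19 0.138 1.622
v 1.881 -0.501 2.903
v 1.415 0.473 1.668
v 2.106 -0.167 2.949
v 1.751 -3.339 -1.252
v 2.163 -2.84 -0.799
v 1.522 -3.002 -0.036
v 1.109 -3.501 -0.488
v 1.907 -2.619 -0.967
v 1.266 -2.78 -0.204
v 1.615 -2.563 -1.201
v 0.974 -2.724 -0.438
v 1.354 -2.684 -1.446
v 0.713 -2.846 -0.683
v 1.184 -2.956 -1.647
v 0.543 -3.118 -0.884
v 1.144 -3.315 -1.757
v 0.502 -3.477 -0.994
v 1.243 -3.68 -1.751
v 0.601 -3.842 -0.988
v 1.458 -3.967 -1.631
v 0.816 -4.129 -0.868
v 1.74 -4.11 -1.424
v 1.099 -4.272 -0.661
v 2.025 -4.076 -1.177
v 1.383 -4.238 -0.414
v 2.247 -3.874 -0.948
v 1.605 -4.036 -0.185
v 2.355 -3.549 -0.788
v 1.714 -3.71 -0.025
v 2.325 -3.176 -0.734
v 1.683 -3.337 0.029
v -3.965 3.624 2.518
v -2.968 4.003 2.234
v -3.232 2.077 3.026
v -2.235 2.456 2.742
v -2.762 2.886 3.612
v -3.215 3.842 3.298
v -2.985 2.238 1.962
v -3.438 3.194 1.648
v -2.362 3.146 1.891
v -2.224 3.547 2.91
v -3.976 2.533 2.35
v -3.838 2.934 3.369
v -3.531 3.95 2.331
v -2.669 2.13 2.929
v -2.979 2.383 3.44
v -2.393 2.606 3.273
v -3.676 3.855 2.956
v -3.09 4.078 2.79
v -2.969 3.421 3.6
v -3.11 2.002 2.47
v -2.524 2.225 2.304
v -3.807 3.474 1.987
v -3.221 3.697 1.82
v -3.231 2.659 1.66
v -2.588 3.669 1.963
v -2.158 2.759 2.261
v -2.599 2.631 1.803
v -2.865 3.193 1.618
v -2.507 3.904 2.562
v -2.077 2.994 2.861
v -2.386 3.247 3.372
v -2.653 3.809 3.187
v -2.151 3.4 2.36
v -4.123 3.086 2.399
v -3.693 2.176 2.698
v -3.547 2.271 2.073
v -3.814 2.833 1.888
v -4.042 3.321 2.999
v -3.612 2.411 3.297
v -3.335 2.887 3.642
v -3.601 3.449 3.457
v -4.049 2.68 2.9
f 2 1 5
f 2 5 3
f 3 5 6
f 3 6 4
f 5 1 7
f 5 7 6
f 6 7 8
f 6 8 4
f 7 1 9
f 7 9 8
f 8 9 10
f 8 10 4
f 9 1 11
f 9 11 10
f 10 11 12
f 10 12 4
f 11 1 13
f 11 13 12
f 12 13 14
f 12 14 4
f 13 1 15
f 13 15 14
f 14 15 16
f 14 16 4
f 15 1 17
f 15 17 16
f 16 17 18
f 16 18 4
f 17 1 19
f 17 19 18
f 18 19 20
f 18 20 4
f 19 1 21
f 19 21 20
f 20 21 22
f 20 22 4
f 21 1 23
f 21 23 22
f 22 23 24
f 22 24 4
f 23 1 2
f 23 2 24
f 24 2 3
f 24 3 4
f 26 28 25
f 29 26 25
f 25 28 27
f 27 29 25
f 26 32 28
f 30 26 29
f 30 32 26
f 28 32 27
f 31 29 27
f 27 32 31
f 31 30 29
f 32 30 31
f 34 33 37
f 34 37 35
f 35 37 38
f 35 38 36
f 37 33 39
f 37 39 38
f 38 39 40
f 38 40 36
f 39 33 41
f 39 41 40
f 40 41 42
f 40 42 36
f 41 33 43
f 41 43 42
f 42 43 44
f 42 44 36
f 43 33 45
f 43 45 44
f 44 45 46
f 44 46 36
f 45 33 47
f 45 47 46
f 46 47 48
f 46 48 36
f 47 33 49
f 47 49 48
f 48 49 50
f 48 50 36
f 49 33 34
f 49 34 50
f 50 34 35
f 50 35 36
f 52 51 55
f 52 55 53
f 53 55 56
f 53 56 54
f 55 51 57
f 55 57 56
f 56 57 58
f 56 58 54
f 57 51 59
f 57 59 58
f 58 59 60
f 58 60 54
f 59 51 61
f 59 61 60
f 60 61 62
f 60 62 54
f 61 51 63
f 61 63 62
f 62 63 64
f 62 64 54
f 63 51 65
f 63 65 64
f 64 65 66
f 64 66 54
f 65 51 67
f 65 67 66
f 66 67 68
f 66 68 54
f 67 51 69
f 67 69 68
f 68 69 70
f 68 70 54
f 69 51 71
f 69 71 70
f 70 71 72
f 70 72 54
f 71 51 73
f 71 73 72
f 72 73 74
f 72 74 54
f 73 51 75
f 73 75 74
f 74 75 76
f 74 76 54
f 75 51 77
f 75 77 76
f 76 77 78
f 76 78 54
f 77 51 52
f 77 52 78
f 78 52 53
f 78 53 54
f 79 116 95
f 116 90 119
f 95 119 84
f 116 119 95
f 79 95 91
f 95 84 96
f 91 96 80
f 95 96 91
f 79 91 100
f 91 80 101
f 100 101 86
f 91 101 100
f 79 100 112
f 100 86 115
f 112 115 89
f 100 115 112
f 79 112 116
f 112 89 120
f 116 120 90
f 112 120 116
f 80 96 107
f 96 84 110
f 107 110 88
f 96 110 107
f 84 119 97
f 119 90 118
f 97 118 83
f 119 118 97
f 90 120 117
f 120 89 113
f 117 113 81
f 120 113 117
f 89 115 114
f 115 86 102
f 114 102 85
f 115 102 114
f 86 101 106
f 101 80 103
f 106 103 87
f 101 103 106
f 82 108 94
f 108 88 109
f 94 109 83
f 108 109 94
f 82 94 92
f 94 83 93
f 92 93 81
f 94 93 92
f 82 92 99
f 92 81 98
f 99 98 85
f 92 98 99
f 82 99 104
f 99 85 105
f 104 105 87
f 99 105 104
f 82 104 108
f 104 87 111
f 108 111 88
f 104 111 108
f 83 109 97
f 109 88 110
f 97 110 84
f 109 110 97
f 81 93 117
f 93 83 118
f 117 118 90
f 93 118 117
f 85 98 114
f 98 81 113
f 114 113 89
f 98 113 114
f 87 105 106
f 105 85 102
f 106 102 86
f 105 102 106
f 88 111 107
f 111 87 103
f 107 103 80
f 111 103 107



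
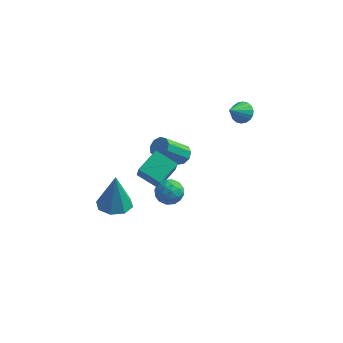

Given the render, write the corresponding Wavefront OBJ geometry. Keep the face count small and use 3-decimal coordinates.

v 1.693 -2.187 1.226
v 1.985 -2.689 1.805
v 0.455 -2.551 1.535
v 0.747 -3.053 2.114
v 0.804 -2.241 2.21
v 1.569 -2.016 2.019
v 0.871 -3.224 1.321
v 1.636 -2.999 1.13
v 1.477 -3.33 1.864
v 1.436 -2.723 2.413
v 1.004 -2.517 0.927
v 0.963 -1.91 1.476
v 1.948 -2.406 1.488
v 0.492 -2.834 1.852
v 0.526 -2.356 1.908
v 0.697 -2.652 2.248
v 1.703 -2.01 1.614
v 1.875 -2.306 1.954
v 1.18 -2.042 2.192
v 0.565 -2.934 1.386
v 0.737 -3.23 1.726
v 1.743 -2.588 1.092
v 1.914 -2.884 1.432
v 1.26 -3.198 1.148
v 1.821 -3.078 1.863
v 1.093 -3.292 2.045
v 1.166 -3.393 1.579
v 1.616 -3.261 1.467
v 1.797 -2.721 2.186
v 1.069 -2.935 2.367
v 1.102 -2.457 2.424
v 1.552 -2.325 2.311
v 1.498 -3.098 2.22
v 1.371 -2.305 0.973
v 0.643 -2.519 1.154
v 0.888 -2.915 1.029
v 1.338 -2.783 0.916
v 1.347 -1.948 1.295
v 0.619 -2.162 1.477
v 0.824 -1.979 1.873
v 1.274 -1.847 1.761
v 0.942 -2.142 1.12
v 3.096 4.202 3.001
v 3.47 3.709 2.653
v 2.644 3.238 3.879
v 3.675 3.812 2.871
v 3.765 3.992 3.114
v 3.722 4.213 3.336
v 3.555 4.433 3.49
v 3.298 4.606 3.548
v 3 4.7 3.498
v 2.721 4.695 3.349
v 2.517 4.592 3.131
v 2.427 4.412 2.887
v 2.47 4.19 2.666
v 2.637 3.971 2.511
v 2.894 3.797 2.453
v 3.192 3.704 2.504
v -0.378 4.392 -1.842
v -0.104 4.78 -1.355
v -1.049 3.736 0.008
v -1.322 3.348 -0.478
v -0.509 4.963 -1.495
v -1.453 3.918 -0.132
v -0.852 4.878 -1.798
v -1.796 3.833 -0.434
v -0.973 4.566 -2.121
v -1.917 3.521 -0.758
v -0.816 4.173 -2.313
v -1.76 3.128 -0.95
v -0.454 3.882 -2.285
v -1.398 2.838 -0.922
v -0.056 3.83 -2.049
v -1 2.786 -0.686
v 0.191 4.041 -1.716
v -0.753 2.997 -0.353
v 0.172 4.417 -1.442
v -0.772 3.372 -0.079
v -1.656 0.535 -0.566
v -1.318 -0.108 0.596
v -1.141 1.863 0.019
v -0.804 1.221 1.181
v -0.336 0.259 -1.101
v 0.001 -0.383 0.061
v 0.178 1.588 -0.516
v 0.516 0.945 0.646
v -1.661 -2.955 0.063
v -1.05 -2.192 -0.002
v -1.619 -2.805 2.237
v -1.771 -1.984 -0.002
v -2.427 -2.345 0.035
v -2.635 -3.063 0.089
v -2.272 -3.719 0.127
v -1.551 -3.927 0.128
v -0.895 -3.566 0.09
v -0.687 -2.847 0.036
f 1 38 17
f 38 12 41
f 17 41 6
f 38 41 17
f 1 17 13
f 17 6 18
f 13 18 2
f 17 18 13
f 1 13 22
f 13 2 23
f 22 23 8
f 13 23 22
f 1 22 34
f 22 8 37
f 34 37 11
f 22 37 34
f 1 34 38
f 34 11 42
f 38 42 12
f 34 42 38
f 2 18 29
f 18 6 32
f 29 32 10
f 18 32 29
f 6 41 19
f 41 12 40
f 19 40 5
f 41 40 19
f 12 42 39
f 42 11 35
f 39 35 3
f 42 35 39
f 11 37 36
f 37 8 24
f 36 24 7
f 37 24 36
f 8 23 28
f 23 2 25
f 28 25 9
f 23 25 28
f 4 30 16
f 30 10 31
f 16 31 5
f 30 31 16
f 4 16 14
f 16 5 15
f 14 15 3
f 16 15 14
f 4 14 21
f 14 3 20
f 21 20 7
f 14 20 21
f 4 21 26
f 21 7 27
f 26 27 9
f 21 27 26
f 4 26 30
f 26 9 33
f 30 33 10
f 26 33 30
f 5 31 19
f 31 10 32
f 19 32 6
f 31 32 19
f 3 15 39
f 15 5 40
f 39 40 12
f 15 40 39
f 7 20 36
f 20 3 35
f 36 35 11
f 20 35 36
f 9 27 28
f 27 7 24
f 28 24 8
f 27 24 28
f 10 33 29
f 33 9 25
f 29 25 2
f 33 25 29
f 44 43 46
f 44 46 45
f 46 43 47
f 46 47 45
f 47 43 48
f 47 48 45
f 48 43 49
f 48 49 45
f 49 43 50
f 49 50 45
f 50 43 51
f 50 51 45
f 51 43 52
f 51 52 45
f 52 43 53
f 52 53 45
f 53 43 54
f 53 54 45
f 54 43 55
f 54 55 45
f 55 43 56
f 55 56 45
f 56 43 57
f 56 57 45
f 57 43 58
f 57 58 45
f 58 43 44
f 58 44 45
f 60 59 63
f 60 63 61
f 61 63 64
f 61 64 62
f 63 59 65
f 63 65 64
f 64 65 66
f 64 66 62
f 65 59 67
f 65 67 66
f 66 67 68
f 66 68 62
f 67 59 69
f 67 69 68
f 68 69 70
f 68 70 62
f 69 59 71
f 69 71 70
f 70 71 72
f 70 72 62
f 71 59 73
f 71 73 72
f 72 73 74
f 72 74 62
f 73 59 75
f 73 75 74
f 74 75 76
f 74 76 62
f 75 59 77
f 75 77 76
f 76 77 78
f 76 78 62
f 77 59 60
f 77 60 78
f 78 60 61
f 78 61 62
f 80 82 79
f 83 80 79
f 79 82 81
f 81 83 79
f 80 86 82
f 84 80 83
f 84 86 80
f 82 86 81
f 85 83 81
f 81 86 85
f 85 84 83
f 86 84 85
f 88 87 90
f 88 90 89
f 90 87 91
f 90 91 89
f 91 87 92
f 91 92 89
f 92 87 93
f 92 93 89
f 93 87 94
f 93 94 89
f 94 87 95
f 94 95 89
f 95 87 96
f 95 96 89
f 96 87 88
f 96 88 89



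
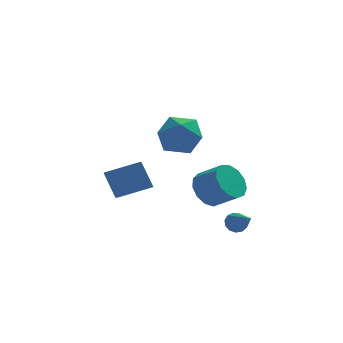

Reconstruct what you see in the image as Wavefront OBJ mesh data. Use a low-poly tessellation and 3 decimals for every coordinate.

v 0.7 -2.052 -0.559
v 1.282 -2.218 -1.429
v 2.342 -2.894 -0.591
v 1.76 -2.728 0.279
v 1.45 -1.687 -1.213
v 2.51 -2.363 -0.375
v 1.38 -1.272 -0.789
v 2.439 -1.948 0.048
v 1.094 -1.105 -0.293
v 2.153 -1.78 0.545
v 0.683 -1.238 0.12
v 1.742 -1.914 0.957
v 0.277 -1.63 0.317
v 1.337 -2.305 1.154
v 0.006 -2.156 0.236
v 1.066 -2.831 1.073
v -0.045 -2.649 -0.098
v 1.015 -3.324 0.74
v 0.141 -2.952 -0.577
v 1.2 -3.628 0.26
v 0.504 -2.97 -1.051
v 1.564 -3.646 -0.214
v 0.93 -2.697 -1.369
v 1.989 -3.372 -0.531
v 2.157 -0.989 -3.292
v 2.665 -1.015 -3.629
v 2.723 -2.451 -2.328
v 2.736 -0.811 -3.362
v 2.624 -0.664 -3.072
v 2.364 -0.62 -2.853
v 2.037 -0.693 -2.772
v 1.749 -0.86 -2.857
v 1.591 -1.068 -3.08
v 1.612 -1.251 -3.37
v 1.806 -1.351 -3.635
v 2.112 -1.336 -3.792
v 2.432 -1.211 -3.789
v -3.462 0.569 -2.172
v -4.023 1.215 -0.727
v -3.548 2.061 -2.872
v -4.11 2.707 -1.427
v -1.73 0.913 -1.653
v -2.292 1.559 -0.208
v -1.817 2.405 -2.353
v -2.378 3.051 -0.908
v -1.681 -2.899 3.549
v -1.075 -2.038 4.206
v -0.165 -2.962 2.234
v 0.441 -2.101 2.891
v 0.288 -3.241 3.355
v -0.649 -3.203 4.168
v -0.591 -1.797 2.272
v -1.528 -1.759 3.085
v -0.402 -1.357 3.417
v 0.141 -2.25 4.086
v -1.381 -2.75 2.354
v -0.838 -3.643 3.023
f 2 1 5
f 2 5 3
f 3 5 6
f 3 6 4
f 5 1 7
f 5 7 6
f 6 7 8
f 6 8 4
f 7 1 9
f 7 9 8
f 8 9 10
f 8 10 4
f 9 1 11
f 9 11 10
f 10 11 12
f 10 12 4
f 11 1 13
f 11 13 12
f 12 13 14
f 12 14 4
f 13 1 15
f 13 15 14
f 14 15 16
f 14 16 4
f 15 1 17
f 15 17 16
f 16 17 18
f 16 18 4
f 17 1 19
f 17 19 18
f 18 19 20
f 18 20 4
f 19 1 21
f 19 21 20
f 20 21 22
f 20 22 4
f 21 1 23
f 21 23 22
f 22 23 24
f 22 24 4
f 23 1 2
f 23 2 24
f 24 2 3
f 24 3 4
f 26 25 28
f 26 28 27
f 28 25 29
f 28 29 27
f 29 25 30
f 29 30 27
f 30 25 31
f 30 31 27
f 31 25 32
f 31 32 27
f 32 25 33
f 32 33 27
f 33 25 34
f 33 34 27
f 34 25 35
f 34 35 27
f 35 25 36
f 35 36 27
f 36 25 37
f 36 37 27
f 37 25 26
f 37 26 27
f 39 41 38
f 42 39 38
f 38 41 40
f 40 42 38
f 39 45 41
f 43 39 42
f 43 45 39
f 41 45 40
f 44 42 40
f 40 45 44
f 44 43 42
f 45 43 44
f 46 57 51
f 46 51 47
f 46 47 53
f 46 53 56
f 46 56 57
f 47 51 55
f 51 57 50
f 57 56 48
f 56 53 52
f 53 47 54
f 49 55 50
f 49 50 48
f 49 48 52
f 49 52 54
f 49 54 55
f 50 55 51
f 48 50 57
f 52 48 56
f 54 52 53
f 55 54 47



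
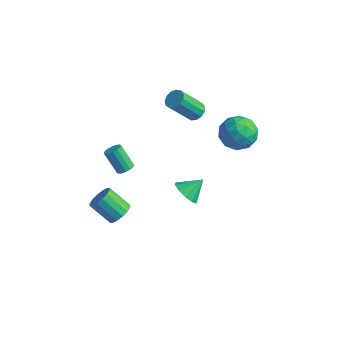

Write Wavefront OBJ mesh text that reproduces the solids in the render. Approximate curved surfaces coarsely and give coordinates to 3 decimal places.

v 3.798 1.819 4.344
v 4.277 1.032 3.595
v 2.063 1.488 3.585
v 2.542 0.701 2.836
v 2.487 0.457 3.997
v 3.559 0.662 4.466
v 2.781 1.858 2.714
v 3.853 2.063 3.183
v 3.648 1.056 2.587
v 3.466 0.19 3.38
v 2.874 2.33 3.8
v 2.692 1.464 4.593
v 4.19 1.455 4.036
v 2.15 1.065 3.144
v 2.118 0.922 3.827
v 2.399 0.459 3.386
v 3.768 1.237 4.549
v 4.049 0.774 4.108
v 2.997 0.437 4.344
v 2.291 1.746 3.072
v 2.572 1.283 2.631
v 3.941 2.061 3.794
v 4.222 1.598 3.353
v 3.343 2.083 2.836
v 4.101 1.006 3.003
v 3.082 0.811 2.557
v 3.222 1.491 2.485
v 3.853 1.612 2.761
v 3.995 0.497 3.469
v 2.975 0.302 3.023
v 2.942 0.159 3.706
v 3.573 0.28 3.982
v 3.625 0.511 2.877
v 3.365 2.218 4.157
v 2.345 2.023 3.711
v 2.767 2.24 3.198
v 3.398 2.361 3.474
v 3.258 1.709 4.623
v 2.239 1.514 4.177
v 2.487 0.908 4.419
v 3.118 1.029 4.695
v 2.715 2.009 4.303
v -2.038 -2.918 -4.216
v -1.631 -2.501 -3.639
v -2.895 -2.804 -2.528
v -3.302 -3.222 -3.104
v -1.873 -2.211 -3.834
v -3.136 -2.515 -2.723
v -2.158 -2.111 -4.132
v -3.422 -2.415 -3.02
v -2.412 -2.227 -4.452
v -3.675 -2.531 -3.34
v -2.565 -2.529 -4.709
v -3.829 -2.832 -3.597
v -2.578 -2.934 -4.833
v -3.841 -3.238 -3.722
v -2.445 -3.336 -4.792
v -3.709 -3.639 -3.681
v -2.204 -3.625 -4.597
v -3.467 -3.929 -3.486
v -1.918 -3.725 -4.3
v -3.182 -4.029 -3.188
v -1.665 -3.609 -3.98
v -2.928 -3.913 -2.868
v -1.511 -3.308 -3.723
v -2.775 -3.611 -2.611
v -1.499 -2.902 -3.598
v -2.762 -3.206 -2.487
v -2.474 -1.838 -0.954
v -2.129 -2.202 -0.706
v -3.061 -2.207 0.582
v -3.406 -1.842 0.334
v -2.028 -1.941 -0.632
v -2.96 -1.946 0.656
v -2.046 -1.652 -0.644
v -2.978 -1.657 0.644
v -2.179 -1.413 -0.739
v -3.111 -1.417 0.549
v -2.391 -1.287 -0.892
v -3.323 -1.292 0.396
v -2.626 -1.309 -1.062
v -3.557 -1.314 0.227
v -2.819 -1.473 -1.202
v -3.751 -1.478 0.086
v -2.92 -1.734 -1.276
v -3.852 -1.739 0.012
v -2.902 -2.023 -1.264
v -3.834 -2.028 0.024
v -2.769 -2.263 -1.169
v -3.701 -2.267 0.119
v -2.557 -2.388 -1.016
v -3.489 -2.393 0.272
v -2.323 -2.366 -0.847
v -3.254 -2.371 0.442
v -0.63 2.343 2.365
v -0.233 2.695 2.774
v -0.933 1.59 4.404
v -1.33 1.237 3.995
v -0.562 2.88 2.759
v -1.262 1.775 4.389
v -0.912 2.895 2.619
v -1.612 1.79 4.248
v -1.173 2.734 2.398
v -1.873 1.629 4.028
v -1.261 2.449 2.166
v -1.961 1.344 3.796
v -1.149 2.13 1.998
v -1.849 1.025 3.628
v -0.872 1.879 1.947
v -1.572 0.774 3.576
v -0.519 1.775 2.028
v -1.219 0.669 3.658
v -0.2 1.851 2.216
v -0.9 0.745 3.846
v -0.019 2.083 2.451
v -0.718 0.978 4.081
v -0.031 2.398 2.66
v -0.731 1.292 4.29
v 0.43 0.08 -3.067
v 1.27 -0.016 -3.456
v 0.93 1.06 -2.233
v 0.981 0.383 -3.753
v 0.482 0.666 -3.787
v -0.037 0.726 -3.546
v -0.377 0.538 -3.122
v -0.409 0.176 -2.677
v -0.12 -0.223 -2.381
v 0.379 -0.506 -2.347
v 0.898 -0.566 -2.587
v 1.238 -0.378 -3.011
f 1 38 17
f 38 12 41
f 17 41 6
f 38 41 17
f 1 17 13
f 17 6 18
f 13 18 2
f 17 18 13
f 1 13 22
f 13 2 23
f 22 23 8
f 13 23 22
f 1 22 34
f 22 8 37
f 34 37 11
f 22 37 34
f 1 34 38
f 34 11 42
f 38 42 12
f 34 42 38
f 2 18 29
f 18 6 32
f 29 32 10
f 18 32 29
f 6 41 19
f 41 12 40
f 19 40 5
f 41 40 19
f 12 42 39
f 42 11 35
f 39 35 3
f 42 35 39
f 11 37 36
f 37 8 24
f 36 24 7
f 37 24 36
f 8 23 28
f 23 2 25
f 28 25 9
f 23 25 28
f 4 30 16
f 30 10 31
f 16 31 5
f 30 31 16
f 4 16 14
f 16 5 15
f 14 15 3
f 16 15 14
f 4 14 21
f 14 3 20
f 21 20 7
f 14 20 21
f 4 21 26
f 21 7 27
f 26 27 9
f 21 27 26
f 4 26 30
f 26 9 33
f 30 33 10
f 26 33 30
f 5 31 19
f 31 10 32
f 19 32 6
f 31 32 19
f 3 15 39
f 15 5 40
f 39 40 12
f 15 40 39
f 7 20 36
f 20 3 35
f 36 35 11
f 20 35 36
f 9 27 28
f 27 7 24
f 28 24 8
f 27 24 28
f 10 33 29
f 33 9 25
f 29 25 2
f 33 25 29
f 44 43 47
f 44 47 45
f 45 47 48
f 45 48 46
f 47 43 49
f 47 49 48
f 48 49 50
f 48 50 46
f 49 43 51
f 49 51 50
f 50 51 52
f 50 52 46
f 51 43 53
f 51 53 52
f 52 53 54
f 52 54 46
f 53 43 55
f 53 55 54
f 54 55 56
f 54 56 46
f 55 43 57
f 55 57 56
f 56 57 58
f 56 58 46
f 57 43 59
f 57 59 58
f 58 59 60
f 58 60 46
f 59 43 61
f 59 61 60
f 60 61 62
f 60 62 46
f 61 43 63
f 61 63 62
f 62 63 64
f 62 64 46
f 63 43 65
f 63 65 64
f 64 65 66
f 64 66 46
f 65 43 67
f 65 67 66
f 66 67 68
f 66 68 46
f 67 43 44
f 67 44 68
f 68 44 45
f 68 45 46
f 70 69 73
f 70 73 71
f 71 73 74
f 71 74 72
f 73 69 75
f 73 75 74
f 74 75 76
f 74 76 72
f 75 69 77
f 75 77 76
f 76 77 78
f 76 78 72
f 77 69 79
f 77 79 78
f 78 79 80
f 78 80 72
f 79 69 81
f 79 81 80
f 80 81 82
f 80 82 72
f 81 69 83
f 81 83 82
f 82 83 84
f 82 84 72
f 83 69 85
f 83 85 84
f 84 85 86
f 84 86 72
f 85 69 87
f 85 87 86
f 86 87 88
f 86 88 72
f 87 69 89
f 87 89 88
f 88 89 90
f 88 90 72
f 89 69 91
f 89 91 90
f 90 91 92
f 90 92 72
f 91 69 93
f 91 93 92
f 92 93 94
f 92 94 72
f 93 69 70
f 93 70 94
f 94 70 71
f 94 71 72
f 96 95 99
f 96 99 97
f 97 99 100
f 97 100 98
f 99 95 101
f 99 101 100
f 100 101 102
f 100 102 98
f 101 95 103
f 101 103 102
f 102 103 104
f 102 104 98
f 103 95 105
f 103 105 104
f 104 105 106
f 104 106 98
f 105 95 107
f 105 107 106
f 106 107 108
f 106 108 98
f 107 95 109
f 107 109 108
f 108 109 110
f 108 110 98
f 109 95 111
f 109 111 110
f 110 111 112
f 110 112 98
f 111 95 113
f 111 113 112
f 112 113 114
f 112 114 98
f 113 95 115
f 113 115 114
f 114 115 116
f 114 116 98
f 115 95 117
f 115 117 116
f 116 117 118
f 116 118 98
f 117 95 96
f 117 96 118
f 118 96 97
f 118 97 98
f 120 119 122
f 120 122 121
f 122 119 123
f 122 123 121
f 123 119 124
f 123 124 121
f 124 119 125
f 124 125 121
f 125 119 126
f 125 126 121
f 126 119 127
f 126 127 121
f 127 119 128
f 127 128 121
f 128 119 129
f 128 129 121
f 129 119 130
f 129 130 121
f 130 119 120
f 130 120 121



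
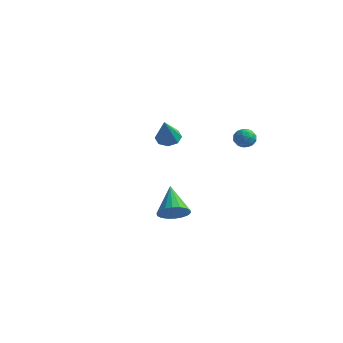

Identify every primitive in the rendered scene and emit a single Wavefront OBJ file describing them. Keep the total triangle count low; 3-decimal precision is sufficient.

v -2.396 2.729 1.105
v -1.723 2.516 0.922
v -2.224 1.931 2.675
v -1.728 3.013 1.176
v -2.125 3.345 1.388
v -2.681 3.315 1.434
v -3.07 2.943 1.288
v -3.065 2.445 1.034
v -2.668 2.114 0.822
v -2.112 2.143 0.776
v 1.318 3.289 2.133
v 1.864 3.608 2.332
v 1.896 2.752 1.408
v 2.442 3.071 1.607
v 2.152 2.628 2.006
v 1.795 2.96 2.454
v 1.965 3.4 1.286
v 1.608 3.732 1.734
v 2.264 3.676 1.808
v 2.379 3.199 2.254
v 1.381 3.161 1.486
v 1.496 2.684 1.932
v 1.54 3.496 2.296
v 2.22 2.864 1.444
v 2.049 2.604 1.678
v 2.37 2.791 1.795
v 1.5 3.115 2.368
v 1.821 3.302 2.485
v 1.99 2.727 2.293
v 1.939 3.058 1.255
v 2.26 3.245 1.372
v 1.39 3.569 1.945
v 1.711 3.756 2.062
v 1.77 3.633 1.447
v 2.096 3.723 2.105
v 2.436 3.407 1.679
v 2.155 3.601 1.49
v 1.946 3.796 1.754
v 2.164 3.443 2.367
v 2.504 3.127 1.941
v 2.334 2.867 2.175
v 2.124 3.062 2.439
v 2.399 3.483 2.059
v 1.256 3.233 1.799
v 1.596 2.917 1.373
v 1.636 3.298 1.301
v 1.426 3.493 1.565
v 1.324 2.953 2.061
v 1.664 2.637 1.635
v 1.814 2.564 1.986
v 1.605 2.759 2.25
v 1.361 2.877 1.681
v 1.472 -4.212 0.003
v 1.956 -3.594 -0.349
v 0.628 -2.948 1.057
v 1.651 -3.606 -0.58
v 1.311 -3.737 -0.696
v 1.002 -3.962 -0.673
v 0.787 -4.237 -0.516
v 0.707 -4.507 -0.257
v 0.779 -4.718 0.054
v 0.988 -4.829 0.355
v 1.293 -4.818 0.586
v 1.634 -4.687 0.701
v 1.942 -4.461 0.678
v 2.158 -4.187 0.522
v 2.237 -3.917 0.262
v 2.166 -3.705 -0.049
f 2 1 4
f 2 4 3
f 4 1 5
f 4 5 3
f 5 1 6
f 5 6 3
f 6 1 7
f 6 7 3
f 7 1 8
f 7 8 3
f 8 1 9
f 8 9 3
f 9 1 10
f 9 10 3
f 10 1 2
f 10 2 3
f 11 48 27
f 48 22 51
f 27 51 16
f 48 51 27
f 11 27 23
f 27 16 28
f 23 28 12
f 27 28 23
f 11 23 32
f 23 12 33
f 32 33 18
f 23 33 32
f 11 32 44
f 32 18 47
f 44 47 21
f 32 47 44
f 11 44 48
f 44 21 52
f 48 52 22
f 44 52 48
f 12 28 39
f 28 16 42
f 39 42 20
f 28 42 39
f 16 51 29
f 51 22 50
f 29 50 15
f 51 50 29
f 22 52 49
f 52 21 45
f 49 45 13
f 52 45 49
f 21 47 46
f 47 18 34
f 46 34 17
f 47 34 46
f 18 33 38
f 33 12 35
f 38 35 19
f 33 35 38
f 14 40 26
f 40 20 41
f 26 41 15
f 40 41 26
f 14 26 24
f 26 15 25
f 24 25 13
f 26 25 24
f 14 24 31
f 24 13 30
f 31 30 17
f 24 30 31
f 14 31 36
f 31 17 37
f 36 37 19
f 31 37 36
f 14 36 40
f 36 19 43
f 40 43 20
f 36 43 40
f 15 41 29
f 41 20 42
f 29 42 16
f 41 42 29
f 13 25 49
f 25 15 50
f 49 50 22
f 25 50 49
f 17 30 46
f 30 13 45
f 46 45 21
f 30 45 46
f 19 37 38
f 37 17 34
f 38 34 18
f 37 34 38
f 20 43 39
f 43 19 35
f 39 35 12
f 43 35 39
f 54 53 56
f 54 56 55
f 56 53 57
f 56 57 55
f 57 53 58
f 57 58 55
f 58 53 59
f 58 59 55
f 59 53 60
f 59 60 55
f 60 53 61
f 60 61 55
f 61 53 62
f 61 62 55
f 62 53 63
f 62 63 55
f 63 53 64
f 63 64 55
f 64 53 65
f 64 65 55
f 65 53 66
f 65 66 55
f 66 53 67
f 66 67 55
f 67 53 68
f 67 68 55
f 68 53 54
f 68 54 55



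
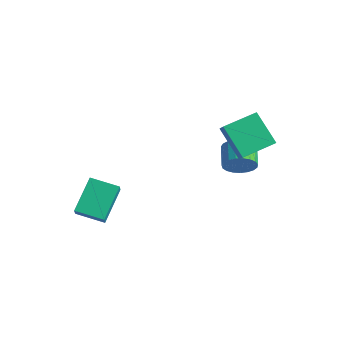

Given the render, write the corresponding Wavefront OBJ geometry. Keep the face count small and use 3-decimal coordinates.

v 1.135 2.616 3.792
v 1.665 2.254 4.479
v 1.843 4.401 4.185
v 2.373 4.039 4.872
v 2.687 2.301 2.428
v 3.217 1.939 3.115
v 3.395 4.086 2.821
v 3.925 3.724 3.508
v 1.895 3.381 0.696
v 2.455 3.522 1.438
v 1.624 4.459 1.886
v 1.065 4.319 1.144
v 2.6 3.775 1.178
v 1.769 4.712 1.626
v 2.623 3.96 0.834
v 1.793 4.897 1.283
v 2.52 4.045 0.467
v 1.69 4.982 0.915
v 2.31 4.015 0.139
v 1.479 4.952 0.587
v 2.027 3.876 -0.093
v 1.197 4.813 0.356
v 1.722 3.651 -0.188
v 0.892 4.588 0.261
v 1.447 3.38 -0.13
v 0.616 4.317 0.318
v 1.249 3.108 0.07
v 0.419 4.046 0.519
v 1.163 2.884 0.379
v 0.333 3.822 0.827
v 1.203 2.747 0.742
v 0.373 3.684 1.191
v 1.364 2.718 1.098
v 0.533 3.655 1.546
v 1.616 2.805 1.383
v 0.785 3.742 1.832
v 1.916 2.991 1.55
v 1.086 3.928 1.999
v 2.213 3.245 1.57
v 1.383 4.182 2.018
v -3.652 -3.173 -2.102
v -4.176 -1.414 -0.889
v -2.175 -2.511 -2.425
v -2.699 -0.752 -1.212
v -3.301 -3.588 -1.348
v -3.825 -1.829 -0.135
v -1.824 -2.926 -1.671
v -2.348 -1.167 -0.458
f 2 4 1
f 5 2 1
f 1 4 3
f 3 5 1
f 2 8 4
f 6 2 5
f 6 8 2
f 4 8 3
f 7 5 3
f 3 8 7
f 7 6 5
f 8 6 7
f 10 9 13
f 10 13 11
f 11 13 14
f 11 14 12
f 13 9 15
f 13 15 14
f 14 15 16
f 14 16 12
f 15 9 17
f 15 17 16
f 16 17 18
f 16 18 12
f 17 9 19
f 17 19 18
f 18 19 20
f 18 20 12
f 19 9 21
f 19 21 20
f 20 21 22
f 20 22 12
f 21 9 23
f 21 23 22
f 22 23 24
f 22 24 12
f 23 9 25
f 23 25 24
f 24 25 26
f 24 26 12
f 25 9 27
f 25 27 26
f 26 27 28
f 26 28 12
f 27 9 29
f 27 29 28
f 28 29 30
f 28 30 12
f 29 9 31
f 29 31 30
f 30 31 32
f 30 32 12
f 31 9 33
f 31 33 32
f 32 33 34
f 32 34 12
f 33 9 35
f 33 35 34
f 34 35 36
f 34 36 12
f 35 9 37
f 35 37 36
f 36 37 38
f 36 38 12
f 37 9 39
f 37 39 38
f 38 39 40
f 38 40 12
f 39 9 10
f 39 10 40
f 40 10 11
f 40 11 12
f 42 44 41
f 45 42 41
f 41 44 43
f 43 45 41
f 42 48 44
f 46 42 45
f 46 48 42
f 44 48 43
f 47 45 43
f 43 48 47
f 47 46 45
f 48 46 47



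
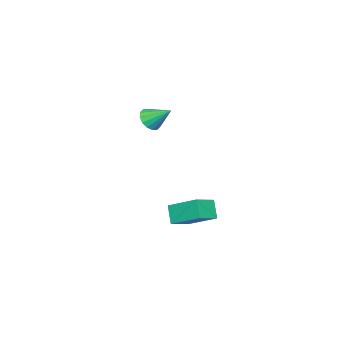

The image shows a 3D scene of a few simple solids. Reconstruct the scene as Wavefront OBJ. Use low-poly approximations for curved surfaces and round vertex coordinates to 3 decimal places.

v -1.82 -4.197 -0.843
v -1.456 -4.565 -0.286
v -2 -3.003 0.063
v -1.175 -4.373 -0.482
v -1.065 -4.135 -0.775
v -1.159 -3.913 -1.086
v -1.429 -3.767 -1.332
v -1.804 -3.737 -1.447
v -2.183 -3.83 -1.4
v -2.465 -4.021 -1.203
v -2.574 -4.26 -0.91
v -2.481 -4.482 -0.599
v -2.211 -4.627 -0.353
v -1.836 -4.658 -0.238
v 4.059 1.232 -2.866
v 4.039 2.852 -1.953
v 2.933 1.465 -3.304
v 2.913 3.085 -2.391
v 4.507 1.735 -3.749
v 4.487 3.355 -2.836
v 3.381 1.968 -4.187
v 3.361 3.588 -3.274
f 2 1 4
f 2 4 3
f 4 1 5
f 4 5 3
f 5 1 6
f 5 6 3
f 6 1 7
f 6 7 3
f 7 1 8
f 7 8 3
f 8 1 9
f 8 9 3
f 9 1 10
f 9 10 3
f 10 1 11
f 10 11 3
f 11 1 12
f 11 12 3
f 12 1 13
f 12 13 3
f 13 1 14
f 13 14 3
f 14 1 2
f 14 2 3
f 16 18 15
f 19 16 15
f 15 18 17
f 17 19 15
f 16 22 18
f 20 16 19
f 20 22 16
f 18 22 17
f 21 19 17
f 17 22 21
f 21 20 19
f 22 20 21

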